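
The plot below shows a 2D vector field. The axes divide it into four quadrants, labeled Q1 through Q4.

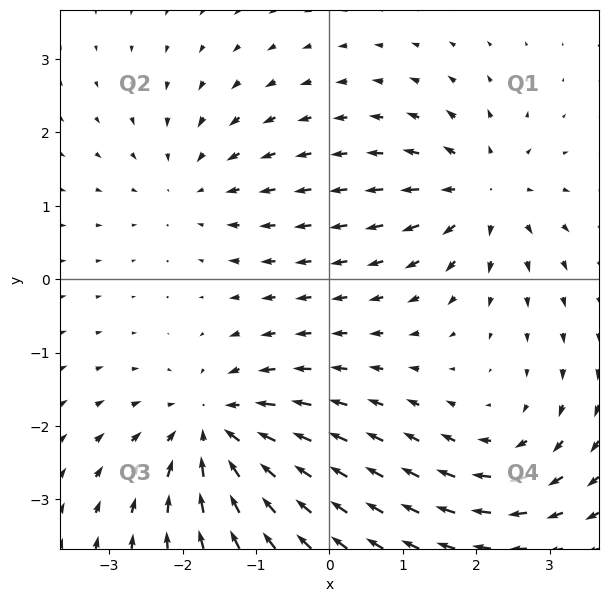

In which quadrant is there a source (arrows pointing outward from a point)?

The source sits at approximately (2.1, 1.2), which lies in quadrant Q1. The divergence there is about +5, positive as expected for a source.

Q1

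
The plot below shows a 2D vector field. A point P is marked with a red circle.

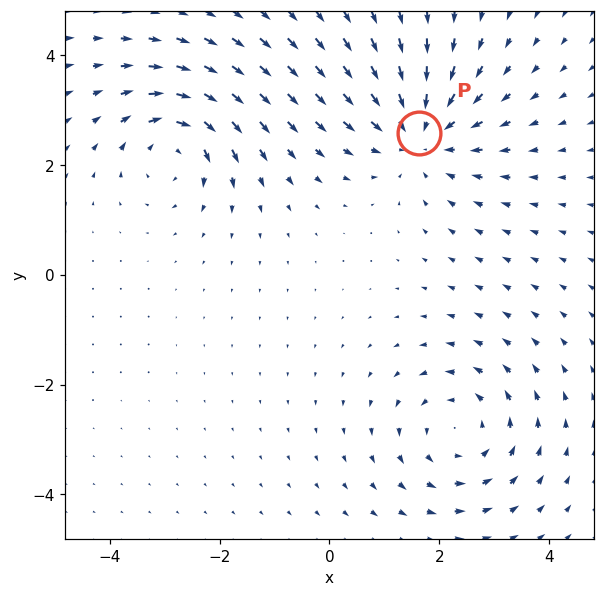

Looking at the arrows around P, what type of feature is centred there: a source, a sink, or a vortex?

At P (1.6, 2.6) the arrows converge inward. Divergence about -4, curl ≈0 — negative divergence with near-zero curl is a sink.

sink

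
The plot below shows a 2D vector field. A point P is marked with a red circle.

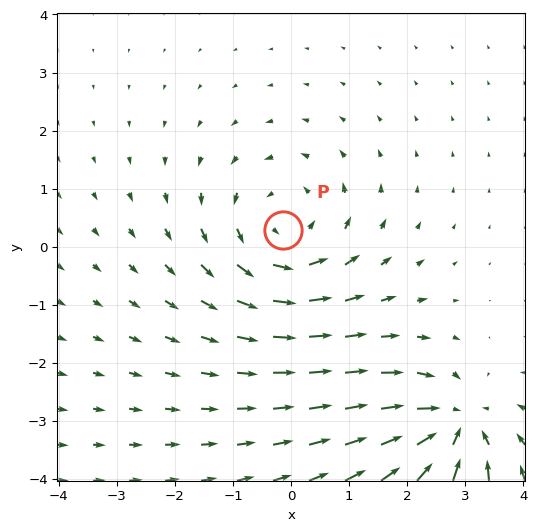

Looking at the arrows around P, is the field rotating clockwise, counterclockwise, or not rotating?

Near P at (-0.1, 0.3) the arrows circulate counterclockwise. The curl (z-component) there is about +4; positive curl means counterclockwise rotation.

counterclockwise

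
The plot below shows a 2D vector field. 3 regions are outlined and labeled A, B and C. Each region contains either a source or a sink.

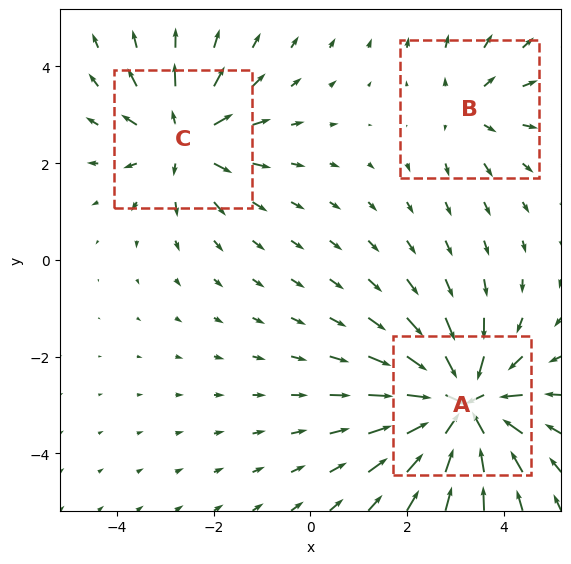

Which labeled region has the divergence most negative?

Divergence at each region's feature centre — A: about -6, B: about +2, C: about +4. Region A is most negative.

A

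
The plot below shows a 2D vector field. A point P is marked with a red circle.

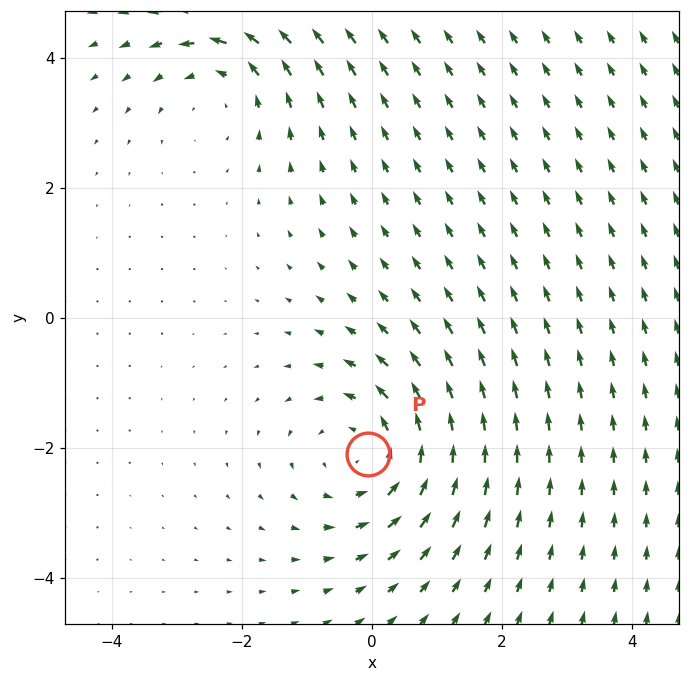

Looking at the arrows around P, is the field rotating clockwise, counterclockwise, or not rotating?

counterclockwise

Near P at (-0.1, -2.1) the arrows circulate counterclockwise. The curl (z-component) there is about +4; positive curl means counterclockwise rotation.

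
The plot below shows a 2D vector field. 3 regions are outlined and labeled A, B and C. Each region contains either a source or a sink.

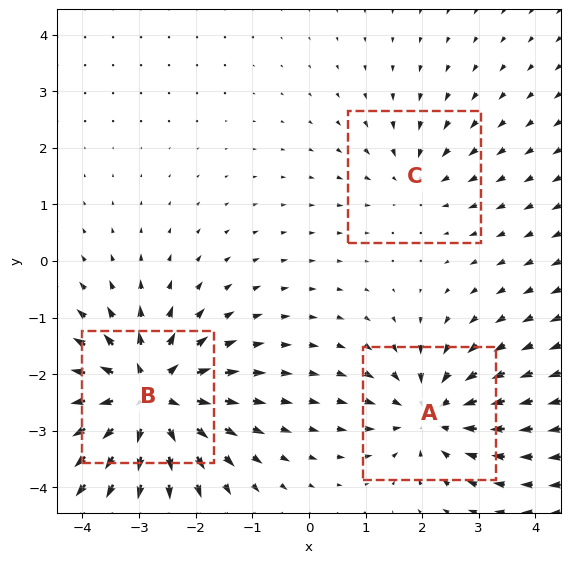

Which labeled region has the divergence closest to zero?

C

Divergence at each region's feature centre — A: about -4, B: about +6, C: about -2. Region C is closest to zero.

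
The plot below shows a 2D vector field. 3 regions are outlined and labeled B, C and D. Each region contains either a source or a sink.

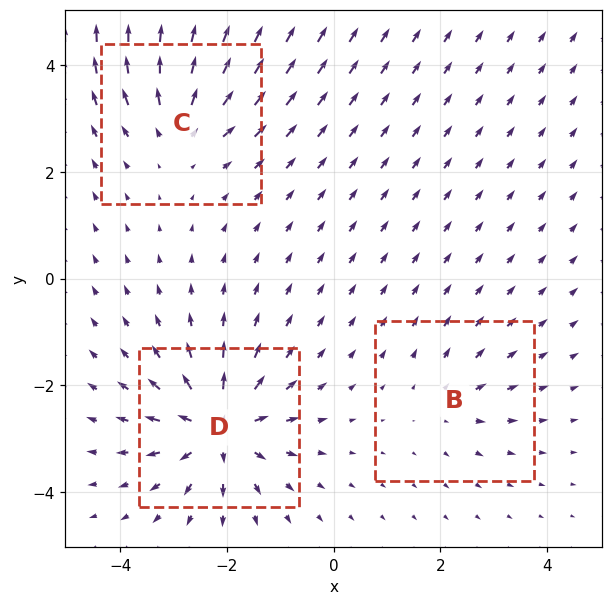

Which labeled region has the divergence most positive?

Divergence at each region's feature centre — B: about +2, C: about +4, D: about +6. Region D is most positive.

D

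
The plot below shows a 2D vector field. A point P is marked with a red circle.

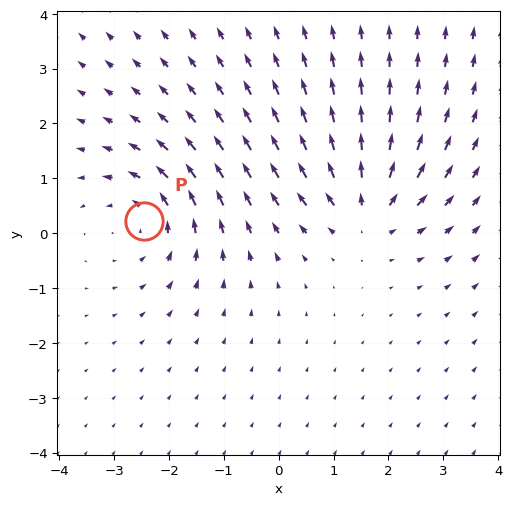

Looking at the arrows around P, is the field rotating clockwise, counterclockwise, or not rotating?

counterclockwise

Near P at (-2.5, 0.2) the arrows circulate counterclockwise. The curl (z-component) there is about +3; positive curl means counterclockwise rotation.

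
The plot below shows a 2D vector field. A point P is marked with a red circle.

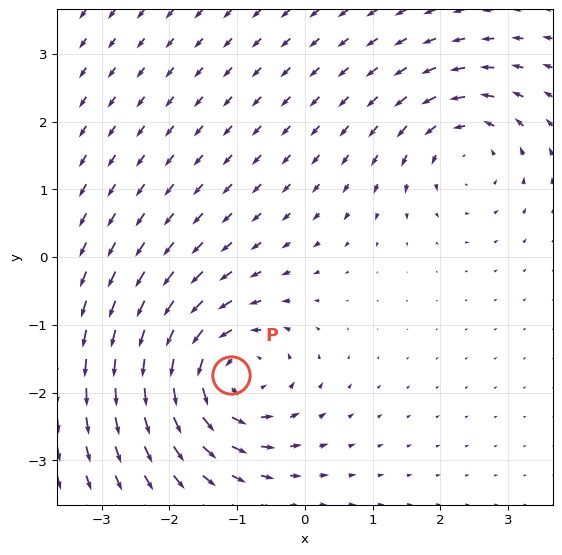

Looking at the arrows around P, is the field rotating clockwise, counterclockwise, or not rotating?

counterclockwise

Near P at (-1.1, -1.7) the arrows circulate counterclockwise. The curl (z-component) there is about +6; positive curl means counterclockwise rotation.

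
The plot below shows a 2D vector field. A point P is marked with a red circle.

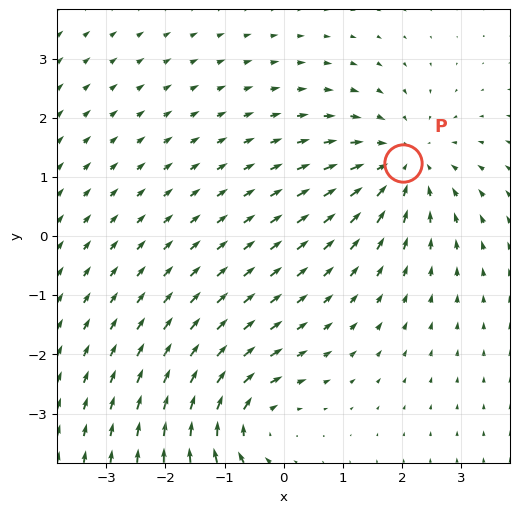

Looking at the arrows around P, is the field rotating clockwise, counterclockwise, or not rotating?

Near P at (2.0, 1.2) the arrows show no circulation. The curl there is ≈0.

not rotating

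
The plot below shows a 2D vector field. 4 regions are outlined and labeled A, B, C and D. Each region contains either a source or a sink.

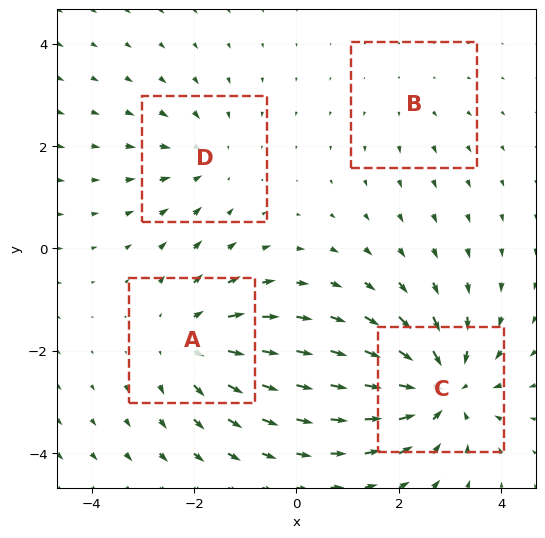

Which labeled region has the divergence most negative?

C

Divergence at each region's feature centre — A: about +4, B: about +2, C: about -7, D: about -3. Region C is most negative.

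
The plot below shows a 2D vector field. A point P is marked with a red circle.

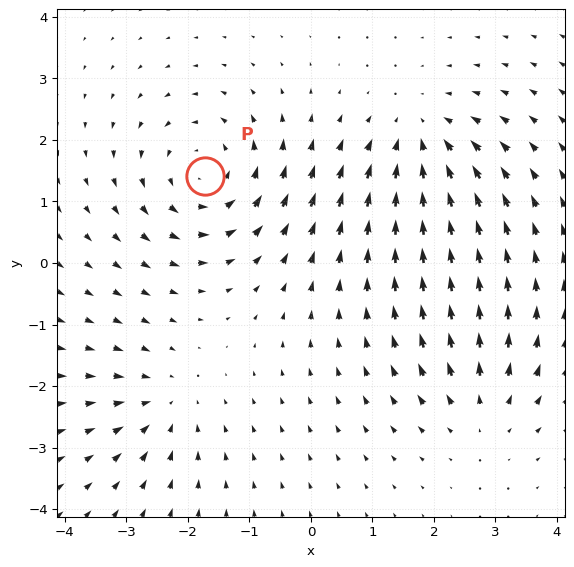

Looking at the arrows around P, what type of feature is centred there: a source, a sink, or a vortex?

At P (-1.7, 1.4) the arrows circulate counterclockwise. Divergence ≈0, curl about +5 — near-zero divergence with nonzero curl is a vortex.

vortex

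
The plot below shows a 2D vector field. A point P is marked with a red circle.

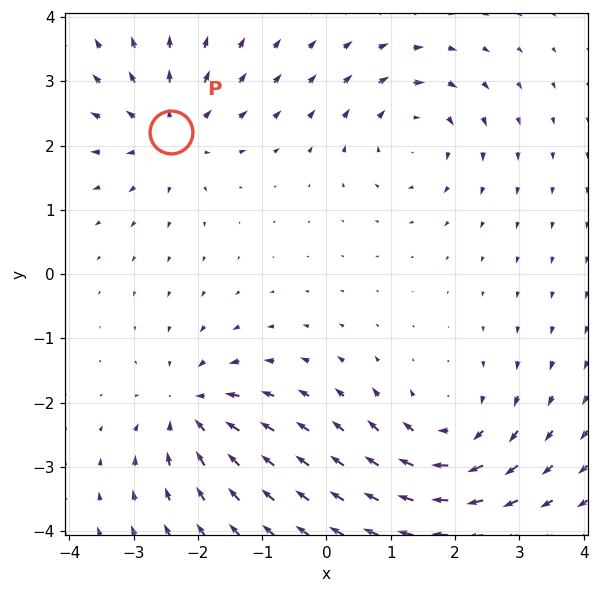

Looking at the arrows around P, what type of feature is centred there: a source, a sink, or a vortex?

source

At P (-2.4, 2.2) the arrows spread outward. Divergence about +5, curl ≈0 — positive divergence with near-zero curl is a source.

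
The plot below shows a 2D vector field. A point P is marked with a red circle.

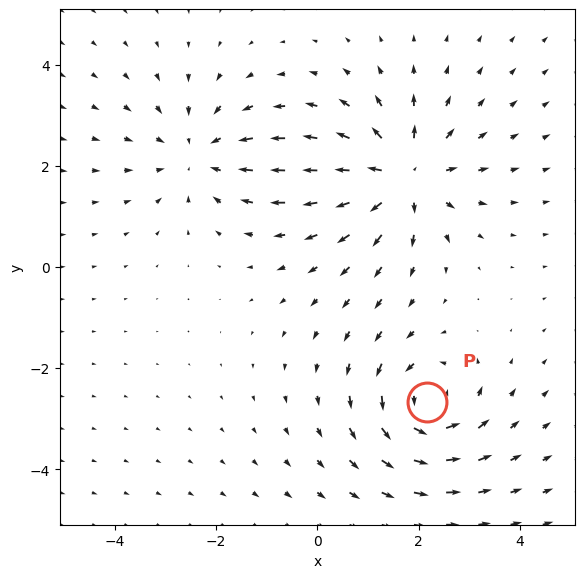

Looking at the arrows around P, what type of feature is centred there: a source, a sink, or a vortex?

At P (2.2, -2.7) the arrows circulate counterclockwise. Divergence ≈0, curl about +4 — near-zero divergence with nonzero curl is a vortex.

vortex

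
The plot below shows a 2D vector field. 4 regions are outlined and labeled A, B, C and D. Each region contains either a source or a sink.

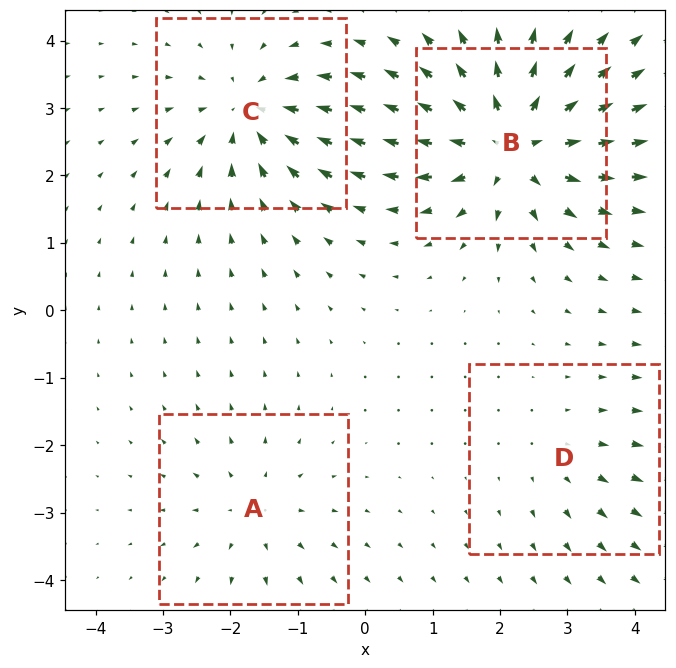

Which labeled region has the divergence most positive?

Divergence at each region's feature centre — A: about +3, B: about +7, C: about -5, D: about +2. Region B is most positive.

B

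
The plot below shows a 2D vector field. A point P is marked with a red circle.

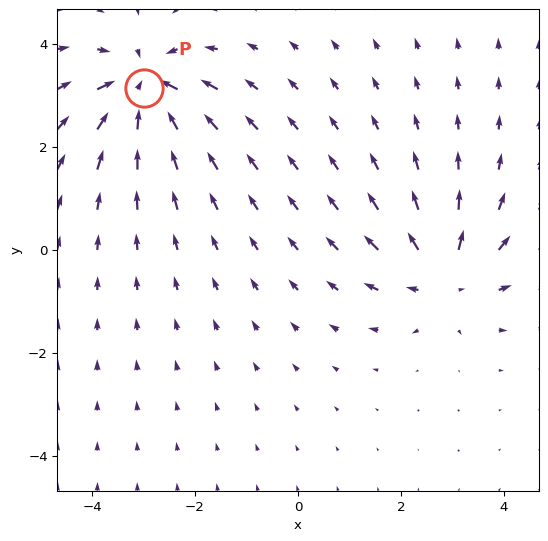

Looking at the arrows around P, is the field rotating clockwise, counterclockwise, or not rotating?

Near P at (-3.0, 3.1) the arrows show no circulation. The curl there is ≈0.

not rotating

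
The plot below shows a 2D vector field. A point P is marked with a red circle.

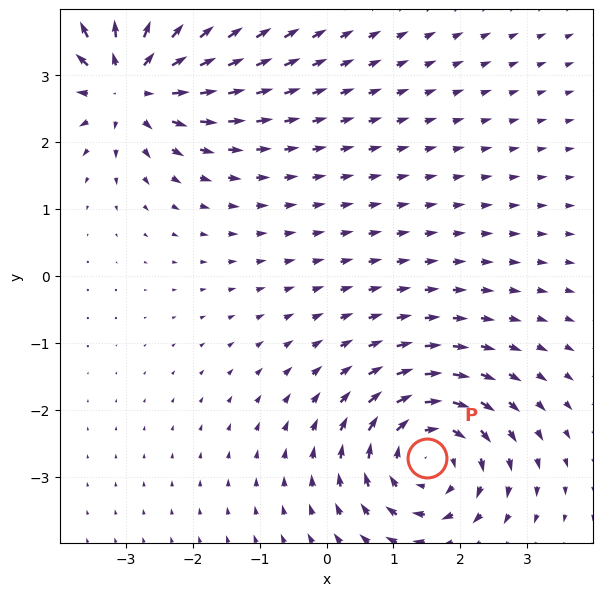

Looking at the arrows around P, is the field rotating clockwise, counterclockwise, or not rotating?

clockwise

Near P at (1.5, -2.7) the arrows circulate clockwise. The curl (z-component) there is about -4; negative curl means clockwise rotation.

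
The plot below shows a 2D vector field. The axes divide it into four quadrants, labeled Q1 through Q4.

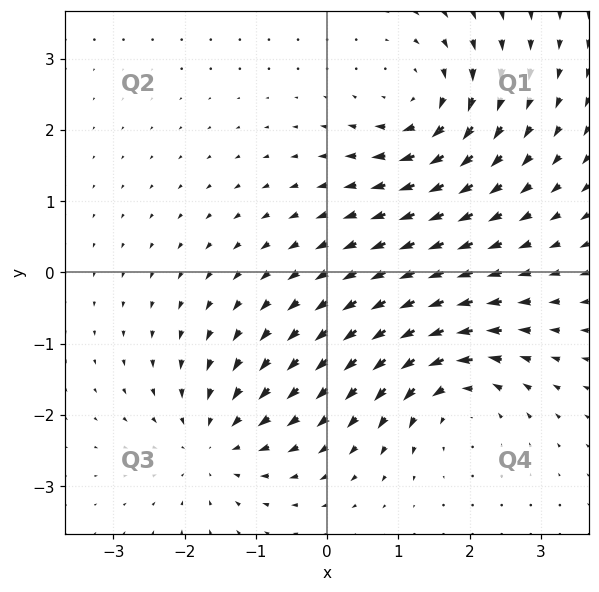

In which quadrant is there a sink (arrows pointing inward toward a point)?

Q3

The sink sits at approximately (-1.6, -2.4), which lies in quadrant Q3. The divergence there is about -5, negative as expected for a sink.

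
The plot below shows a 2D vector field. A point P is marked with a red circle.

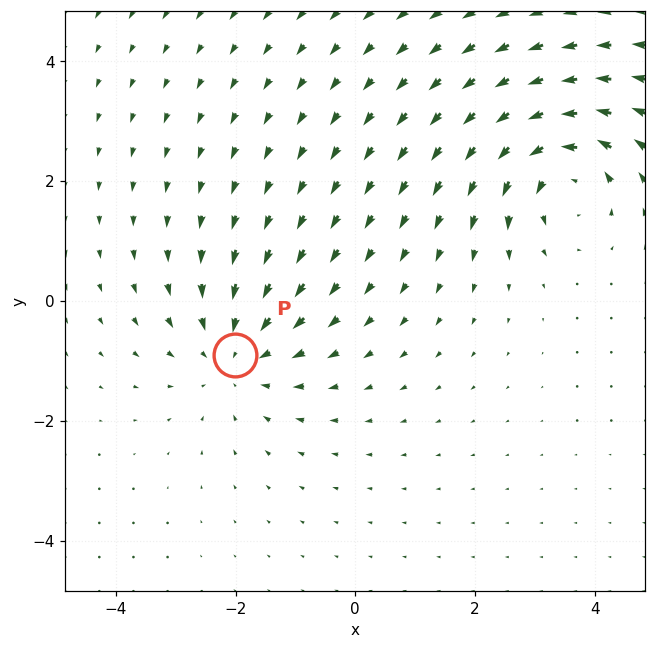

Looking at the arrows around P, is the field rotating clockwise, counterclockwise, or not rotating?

not rotating

Near P at (-2.0, -0.9) the arrows show no circulation. The curl there is ≈0.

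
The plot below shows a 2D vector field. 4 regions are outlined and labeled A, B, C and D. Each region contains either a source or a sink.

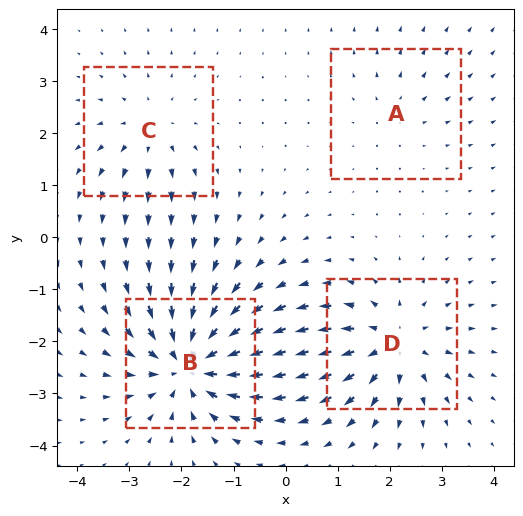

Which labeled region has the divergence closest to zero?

Divergence at each region's feature centre — A: about +2, B: about -8, C: about +4, D: about +6. Region A is closest to zero.

A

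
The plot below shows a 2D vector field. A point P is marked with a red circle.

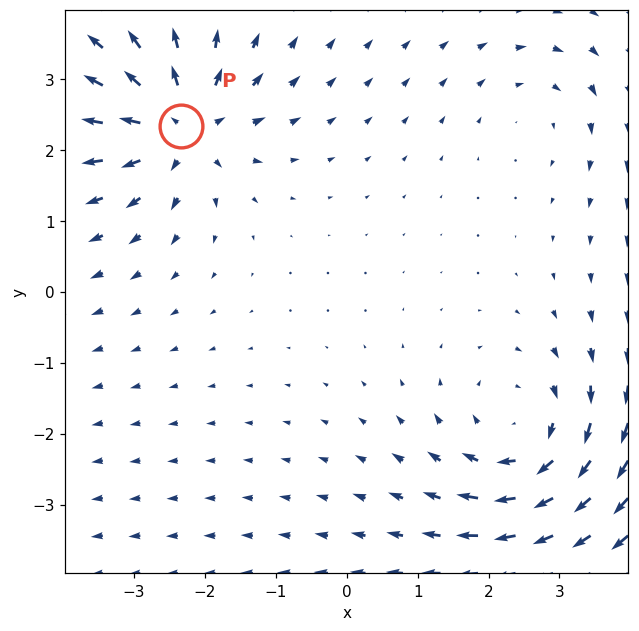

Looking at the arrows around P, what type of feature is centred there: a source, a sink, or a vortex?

At P (-2.3, 2.3) the arrows spread outward. Divergence about +6, curl ≈0 — positive divergence with near-zero curl is a source.

source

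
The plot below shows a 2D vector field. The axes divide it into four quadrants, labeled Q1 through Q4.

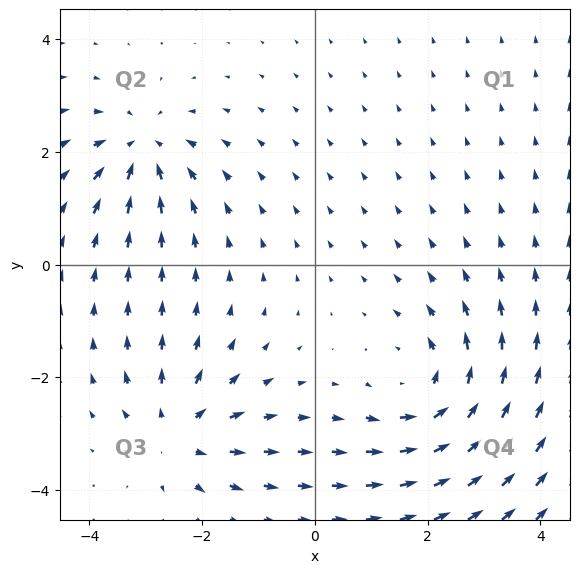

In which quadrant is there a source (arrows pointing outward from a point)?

The source sits at approximately (-2.4, -3.0), which lies in quadrant Q3. The divergence there is about +3, positive as expected for a source.

Q3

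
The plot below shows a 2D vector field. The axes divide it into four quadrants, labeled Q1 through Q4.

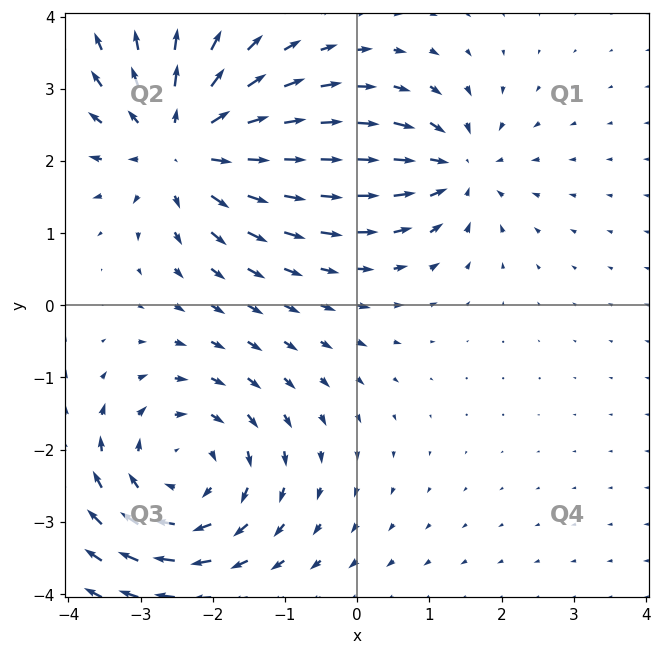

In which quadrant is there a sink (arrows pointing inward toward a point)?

Q1

The sink sits at approximately (1.4, 1.9), which lies in quadrant Q1. The divergence there is about -4, negative as expected for a sink.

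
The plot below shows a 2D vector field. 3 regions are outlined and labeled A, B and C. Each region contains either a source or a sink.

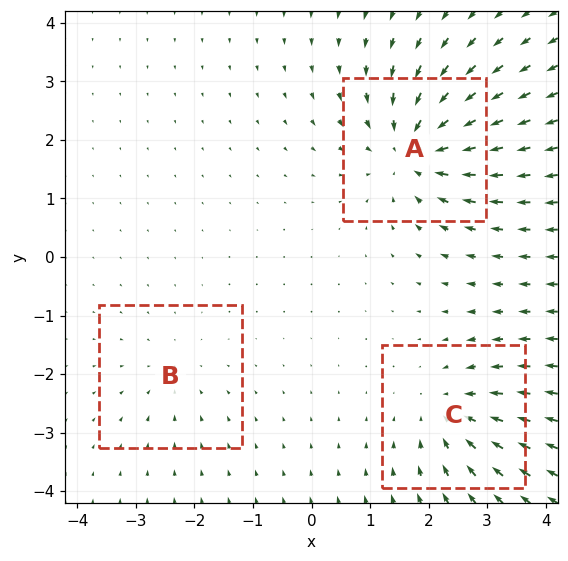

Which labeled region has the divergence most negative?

Divergence at each region's feature centre — A: about -6, B: about -2, C: about -4. Region A is most negative.

A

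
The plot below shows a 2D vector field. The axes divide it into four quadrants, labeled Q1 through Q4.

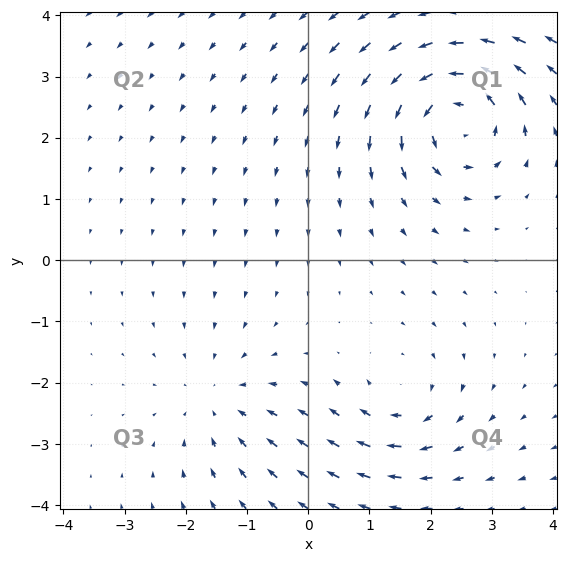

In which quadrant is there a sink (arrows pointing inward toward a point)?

Q3

The sink sits at approximately (-1.5, -2.3), which lies in quadrant Q3. The divergence there is about -3, negative as expected for a sink.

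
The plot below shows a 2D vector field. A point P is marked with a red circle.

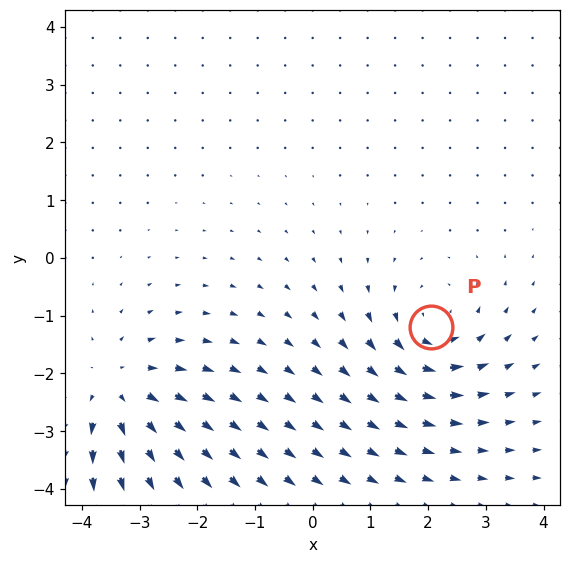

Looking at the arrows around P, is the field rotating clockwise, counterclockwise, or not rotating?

Near P at (2.1, -1.2) the arrows circulate counterclockwise. The curl (z-component) there is about +4; positive curl means counterclockwise rotation.

counterclockwise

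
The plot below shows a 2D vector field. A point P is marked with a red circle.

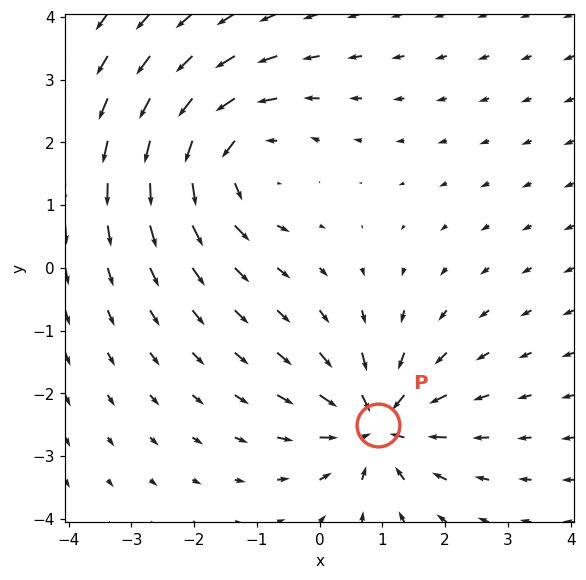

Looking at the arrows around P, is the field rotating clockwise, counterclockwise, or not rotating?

Near P at (0.9, -2.5) the arrows show no circulation. The curl there is ≈0.

not rotating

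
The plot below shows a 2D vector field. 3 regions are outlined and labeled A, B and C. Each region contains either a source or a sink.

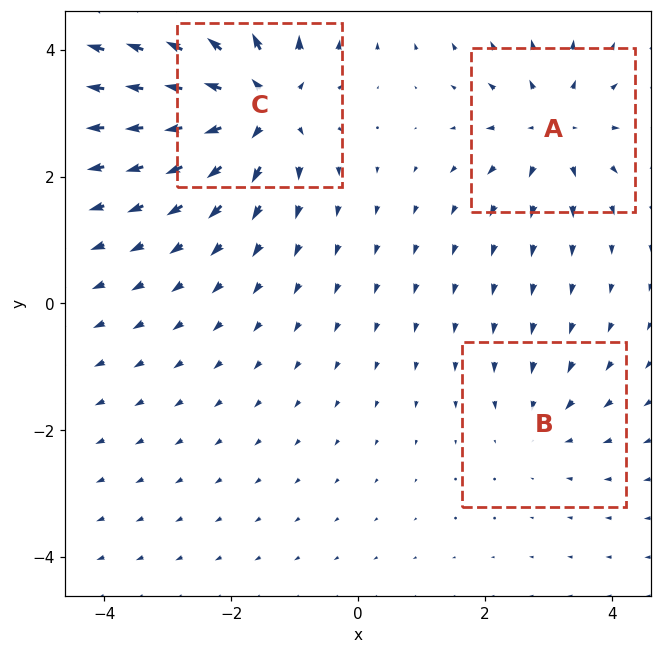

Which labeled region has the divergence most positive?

C

Divergence at each region's feature centre — A: about +4, B: about -2, C: about +6. Region C is most positive.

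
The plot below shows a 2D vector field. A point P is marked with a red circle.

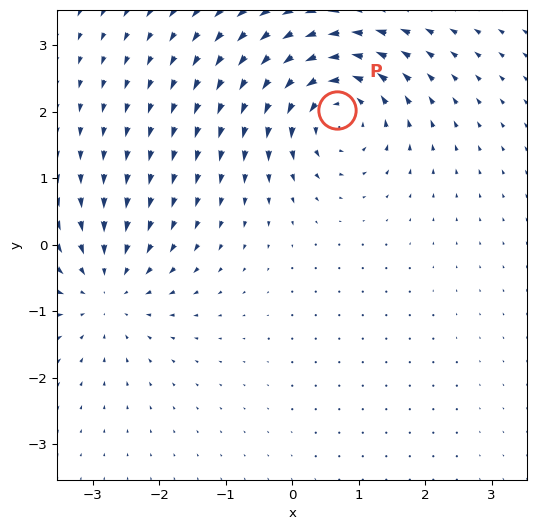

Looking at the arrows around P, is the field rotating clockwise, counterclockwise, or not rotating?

counterclockwise

Near P at (0.7, 2.0) the arrows circulate counterclockwise. The curl (z-component) there is about +6; positive curl means counterclockwise rotation.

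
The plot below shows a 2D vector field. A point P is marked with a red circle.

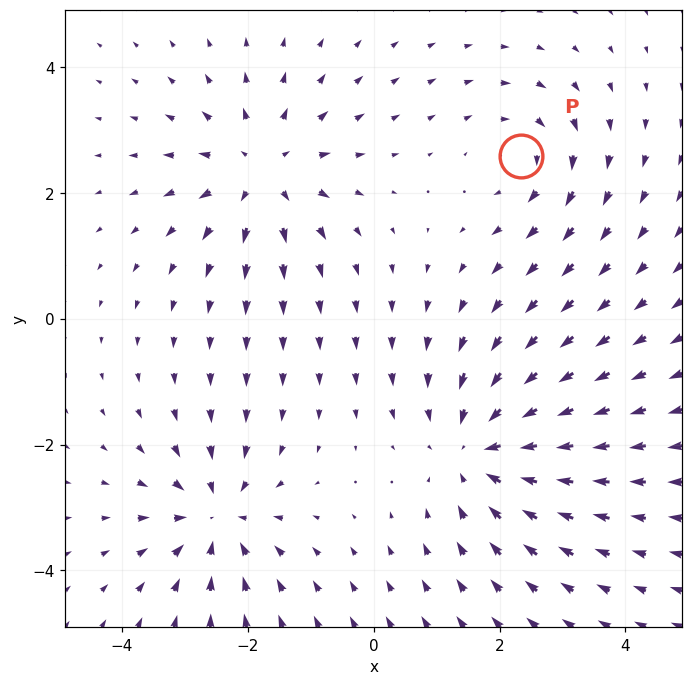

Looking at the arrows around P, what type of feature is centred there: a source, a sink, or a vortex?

vortex

At P (2.3, 2.6) the arrows circulate clockwise. Divergence ≈0, curl about -3 — near-zero divergence with nonzero curl is a vortex.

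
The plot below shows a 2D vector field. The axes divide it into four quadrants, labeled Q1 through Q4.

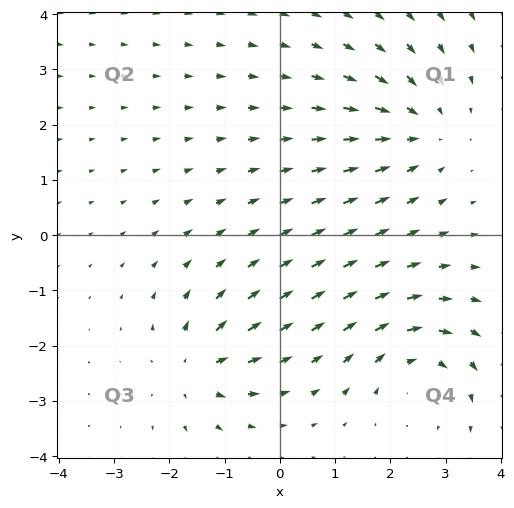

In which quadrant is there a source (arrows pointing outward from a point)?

The source sits at approximately (-1.5, -2.4), which lies in quadrant Q3. The divergence there is about +4, positive as expected for a source.

Q3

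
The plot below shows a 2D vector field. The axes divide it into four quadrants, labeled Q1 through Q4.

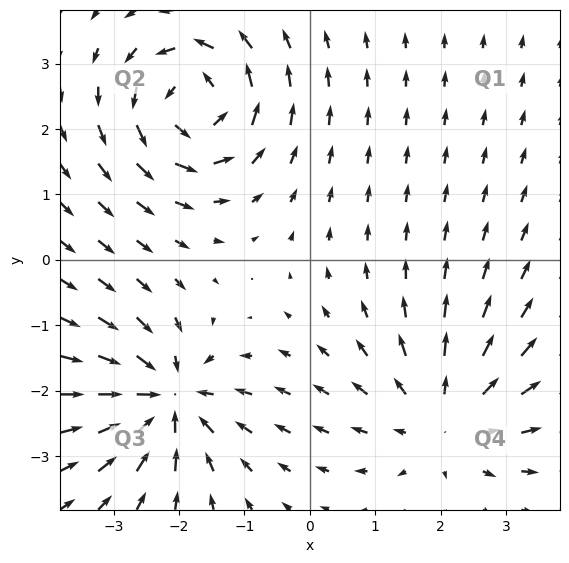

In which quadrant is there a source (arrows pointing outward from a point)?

The source sits at approximately (2.1, -2.4), which lies in quadrant Q4. The divergence there is about +4, positive as expected for a source.

Q4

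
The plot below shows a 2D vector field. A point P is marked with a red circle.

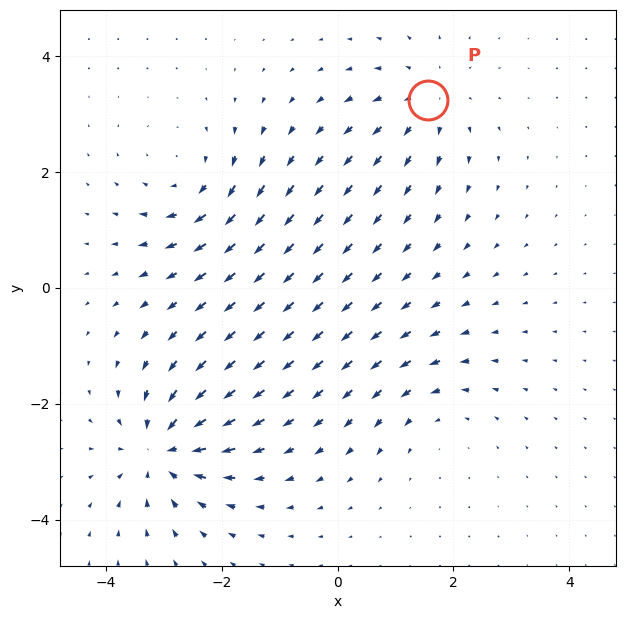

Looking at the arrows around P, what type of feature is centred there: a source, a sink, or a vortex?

source

At P (1.6, 3.2) the arrows spread outward. Divergence about +3, curl ≈0 — positive divergence with near-zero curl is a source.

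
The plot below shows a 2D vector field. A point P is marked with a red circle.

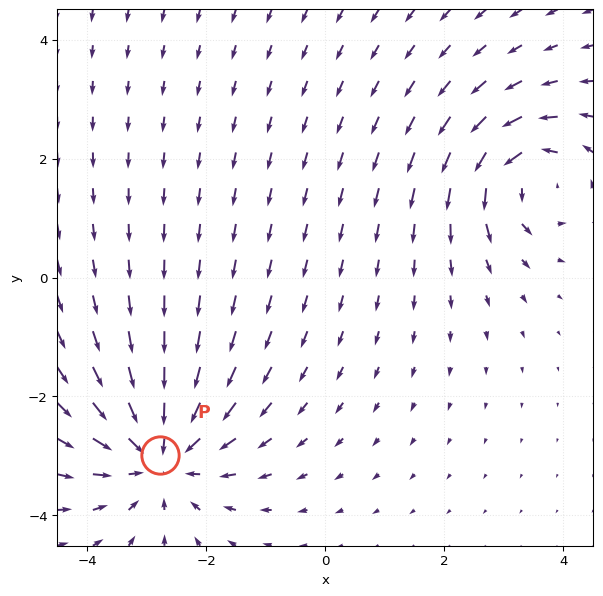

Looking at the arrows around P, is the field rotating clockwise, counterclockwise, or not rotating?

not rotating

Near P at (-2.8, -3.0) the arrows show no circulation. The curl there is ≈0.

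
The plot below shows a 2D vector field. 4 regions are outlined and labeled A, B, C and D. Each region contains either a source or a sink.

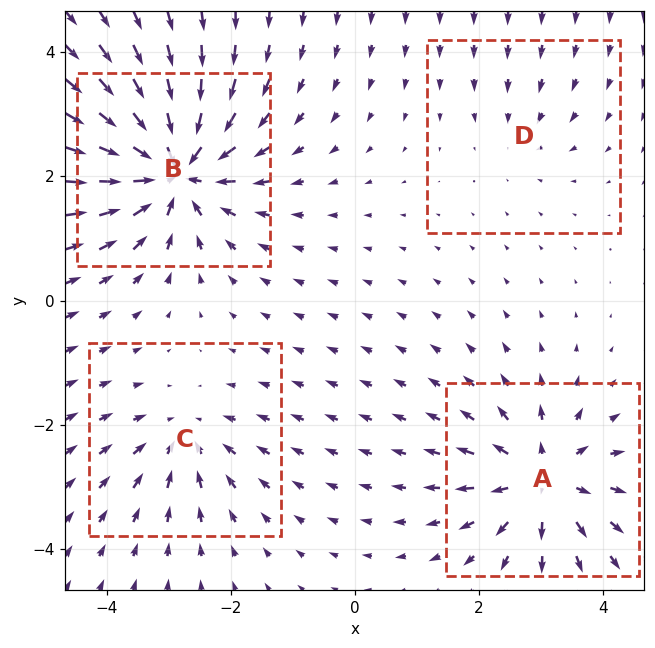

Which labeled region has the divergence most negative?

B

Divergence at each region's feature centre — A: about +7, B: about -9, C: about -4, D: about -3. Region B is most negative.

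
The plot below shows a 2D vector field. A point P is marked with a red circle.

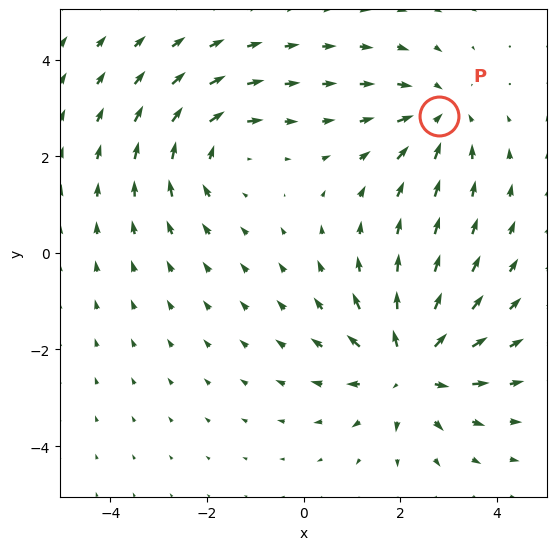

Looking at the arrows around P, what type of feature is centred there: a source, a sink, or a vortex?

sink

At P (2.8, 2.8) the arrows converge inward. Divergence about -3, curl ≈0 — negative divergence with near-zero curl is a sink.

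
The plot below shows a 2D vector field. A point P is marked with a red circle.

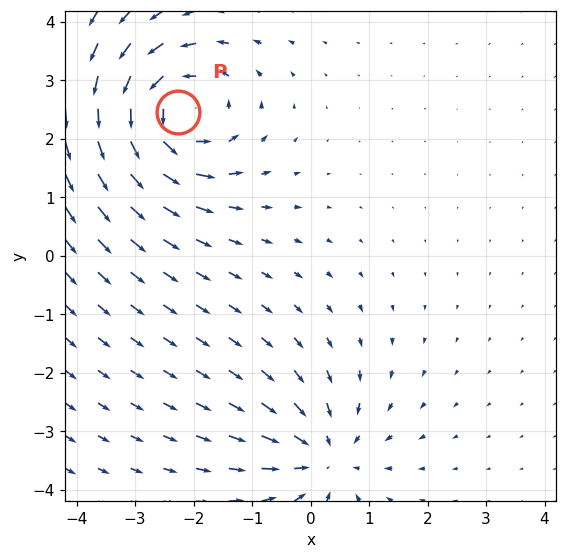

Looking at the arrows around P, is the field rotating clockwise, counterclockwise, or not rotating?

counterclockwise

Near P at (-2.3, 2.5) the arrows circulate counterclockwise. The curl (z-component) there is about +5; positive curl means counterclockwise rotation.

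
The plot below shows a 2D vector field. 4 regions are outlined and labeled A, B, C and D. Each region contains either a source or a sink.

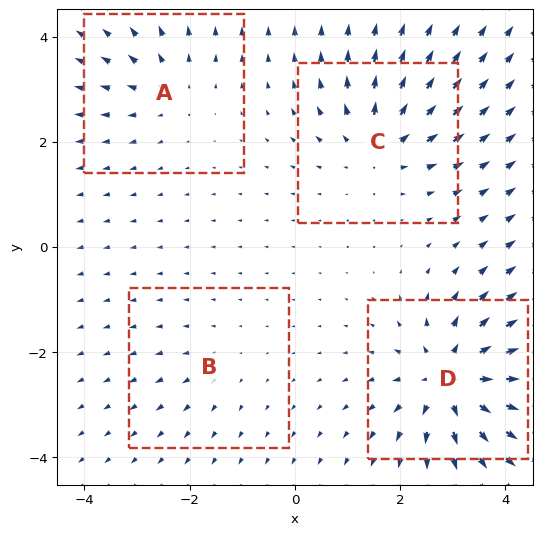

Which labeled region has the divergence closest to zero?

B

Divergence at each region's feature centre — A: about +4, B: about +2, C: about +6, D: about +8. Region B is closest to zero.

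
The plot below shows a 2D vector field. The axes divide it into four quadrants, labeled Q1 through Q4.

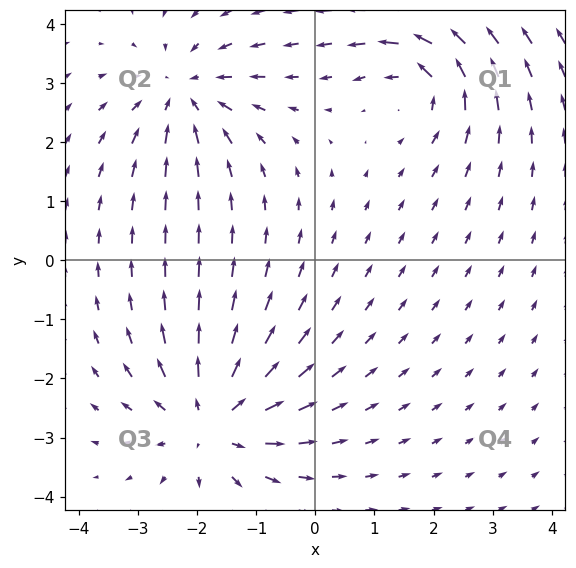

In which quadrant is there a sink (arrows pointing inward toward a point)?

The sink sits at approximately (-2.2, 2.8), which lies in quadrant Q2. The divergence there is about -3, negative as expected for a sink.

Q2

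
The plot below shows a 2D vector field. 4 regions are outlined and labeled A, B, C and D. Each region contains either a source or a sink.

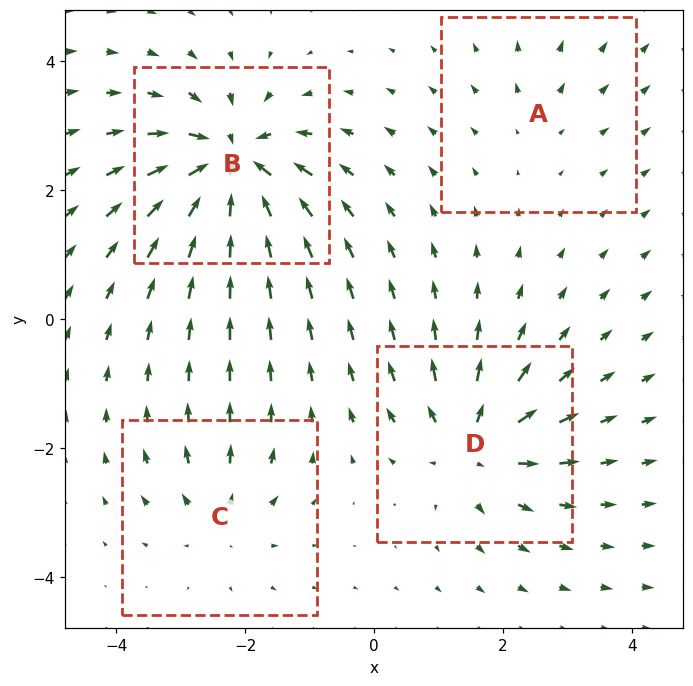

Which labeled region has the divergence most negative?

Divergence at each region's feature centre — A: about +2, B: about -9, C: about +4, D: about +7. Region B is most negative.

B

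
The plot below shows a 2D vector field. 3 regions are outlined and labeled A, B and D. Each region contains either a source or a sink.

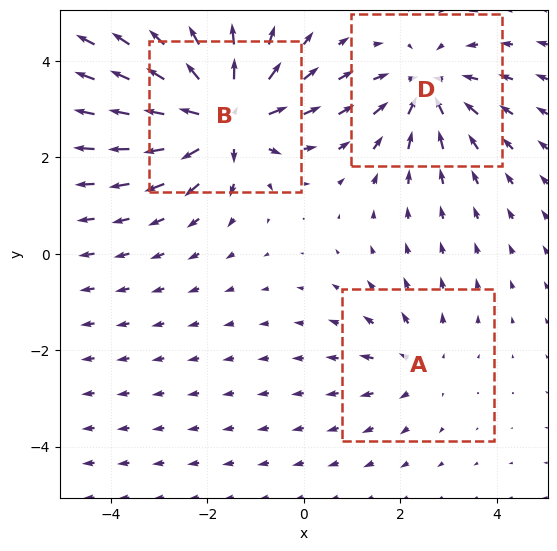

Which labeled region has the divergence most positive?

B

Divergence at each region's feature centre — A: about +2, B: about +5, D: about -3. Region B is most positive.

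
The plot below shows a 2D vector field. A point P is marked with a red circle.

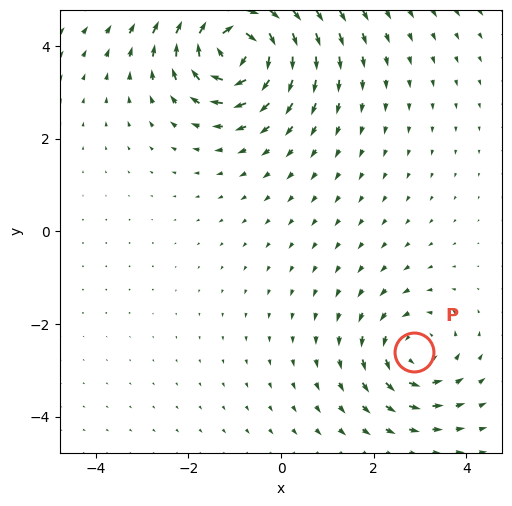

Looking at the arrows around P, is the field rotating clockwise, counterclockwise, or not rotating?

Near P at (2.9, -2.6) the arrows circulate counterclockwise. The curl (z-component) there is about +3; positive curl means counterclockwise rotation.

counterclockwise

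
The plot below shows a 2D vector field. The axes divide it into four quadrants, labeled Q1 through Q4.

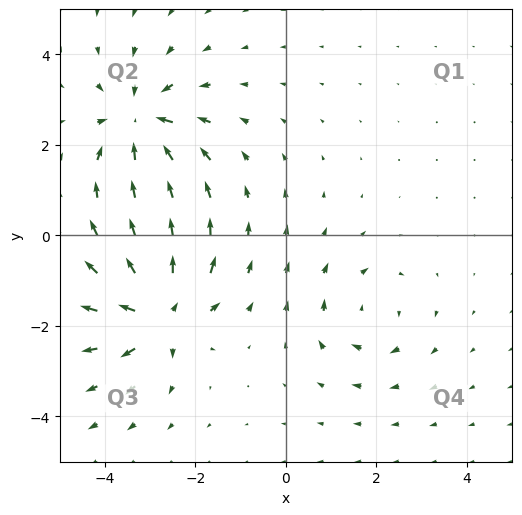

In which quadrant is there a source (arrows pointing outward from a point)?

The source sits at approximately (-2.8, -1.7), which lies in quadrant Q3. The divergence there is about +7, positive as expected for a source.

Q3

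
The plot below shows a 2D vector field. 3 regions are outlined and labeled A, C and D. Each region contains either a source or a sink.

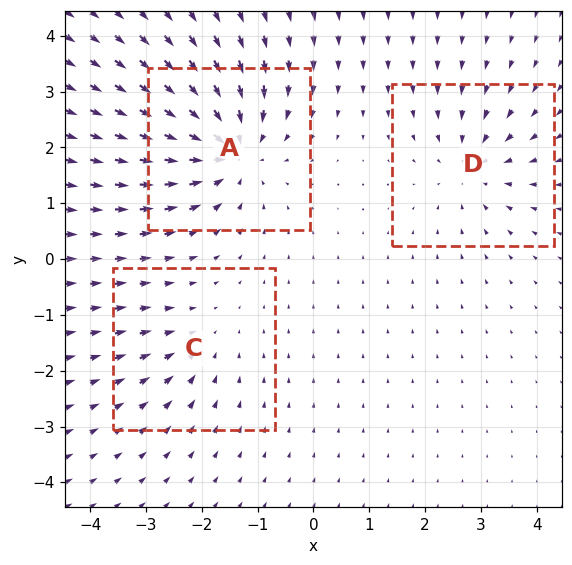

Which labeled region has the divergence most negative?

Divergence at each region's feature centre — A: about -6, C: about -2, D: about -3. Region A is most negative.

A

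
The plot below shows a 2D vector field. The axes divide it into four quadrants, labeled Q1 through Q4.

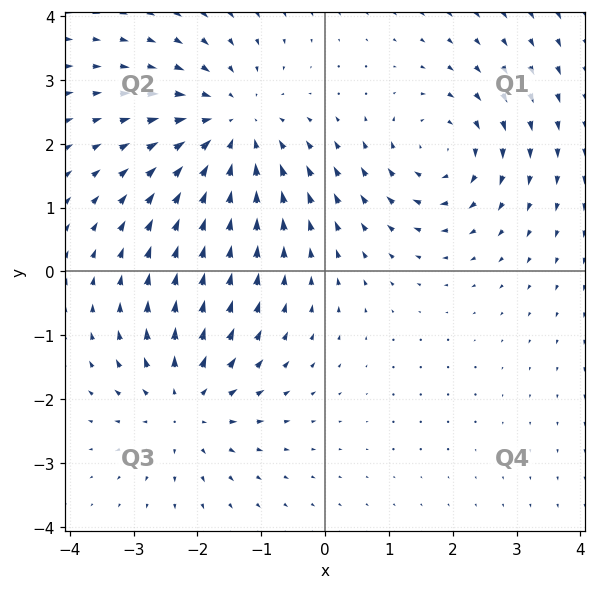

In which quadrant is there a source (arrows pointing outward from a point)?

Q3

The source sits at approximately (-2.2, -2.1), which lies in quadrant Q3. The divergence there is about +4, positive as expected for a source.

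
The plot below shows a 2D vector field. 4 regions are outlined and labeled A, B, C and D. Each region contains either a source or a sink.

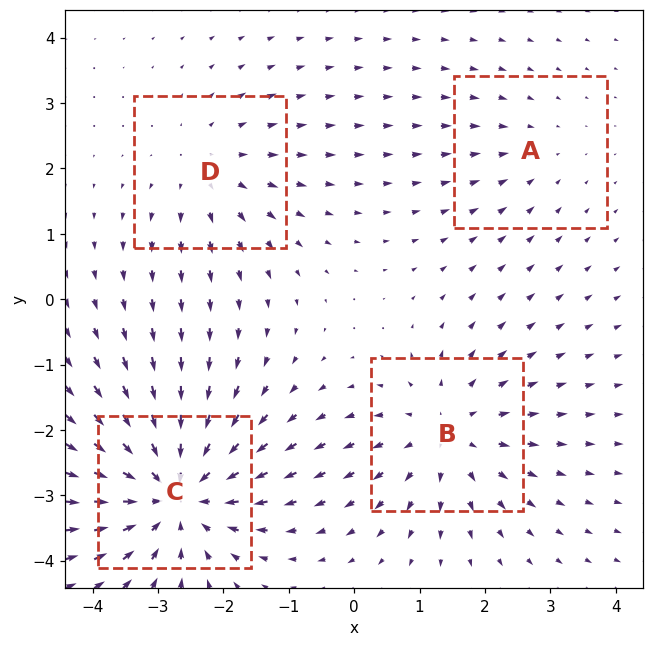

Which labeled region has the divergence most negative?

Divergence at each region's feature centre — A: about -2, B: about +4, C: about -6, D: about +3. Region C is most negative.

C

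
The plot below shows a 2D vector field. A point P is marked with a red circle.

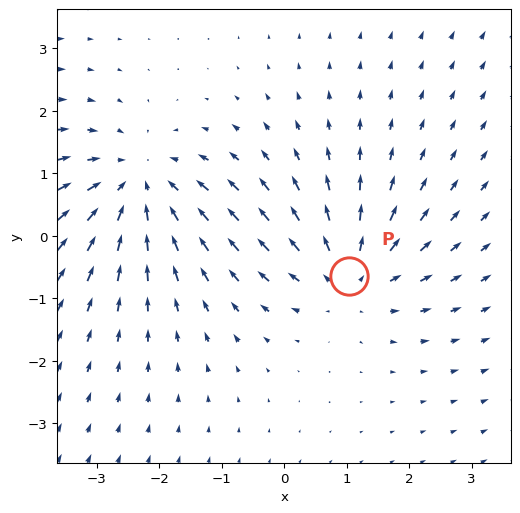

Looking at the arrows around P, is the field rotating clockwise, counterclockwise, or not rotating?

Near P at (1.0, -0.6) the arrows show no circulation. The curl there is ≈0.

not rotating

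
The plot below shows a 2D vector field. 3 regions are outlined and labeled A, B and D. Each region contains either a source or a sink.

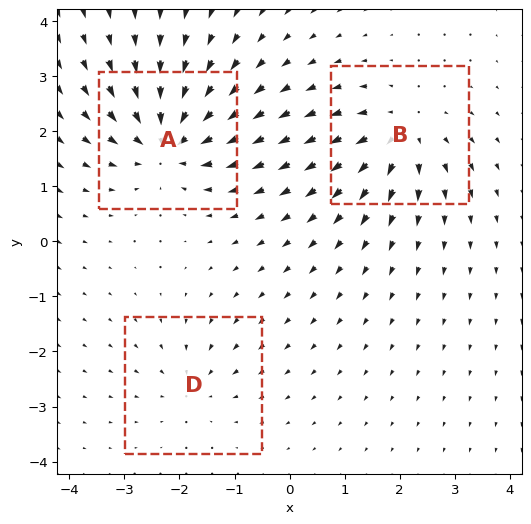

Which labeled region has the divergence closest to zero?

Divergence at each region's feature centre — A: about -6, B: about +4, D: about -3. Region D is closest to zero.

D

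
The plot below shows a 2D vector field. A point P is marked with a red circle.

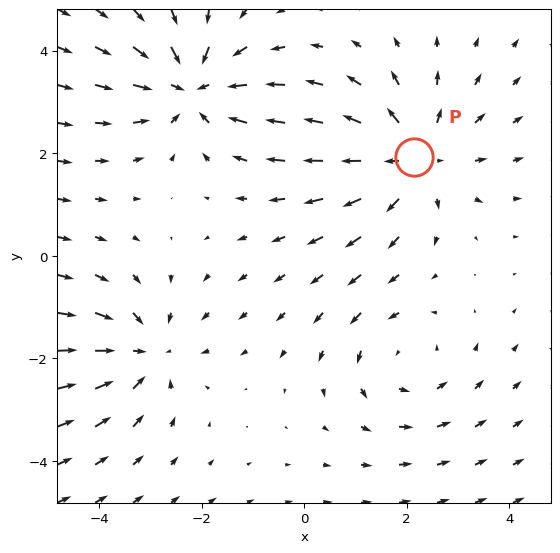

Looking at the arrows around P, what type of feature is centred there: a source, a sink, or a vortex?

At P (2.1, 1.9) the arrows spread outward. Divergence about +4, curl ≈0 — positive divergence with near-zero curl is a source.

source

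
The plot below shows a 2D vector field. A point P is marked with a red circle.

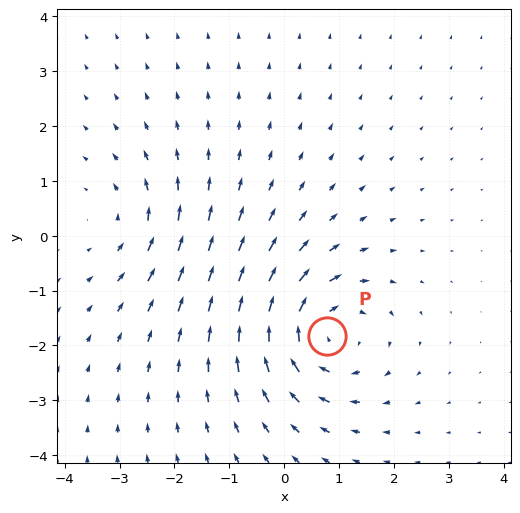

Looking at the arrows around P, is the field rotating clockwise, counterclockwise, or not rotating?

Near P at (0.8, -1.8) the arrows circulate clockwise. The curl (z-component) there is about -4; negative curl means clockwise rotation.

clockwise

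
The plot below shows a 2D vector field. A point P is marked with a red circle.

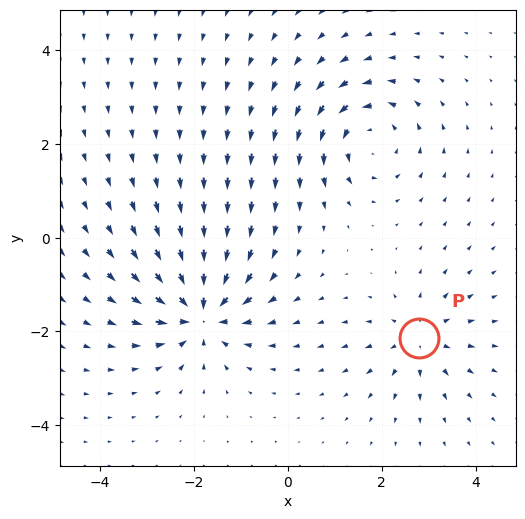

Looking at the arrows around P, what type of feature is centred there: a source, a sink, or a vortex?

source

At P (2.8, -2.1) the arrows spread outward. Divergence about +4, curl ≈0 — positive divergence with near-zero curl is a source.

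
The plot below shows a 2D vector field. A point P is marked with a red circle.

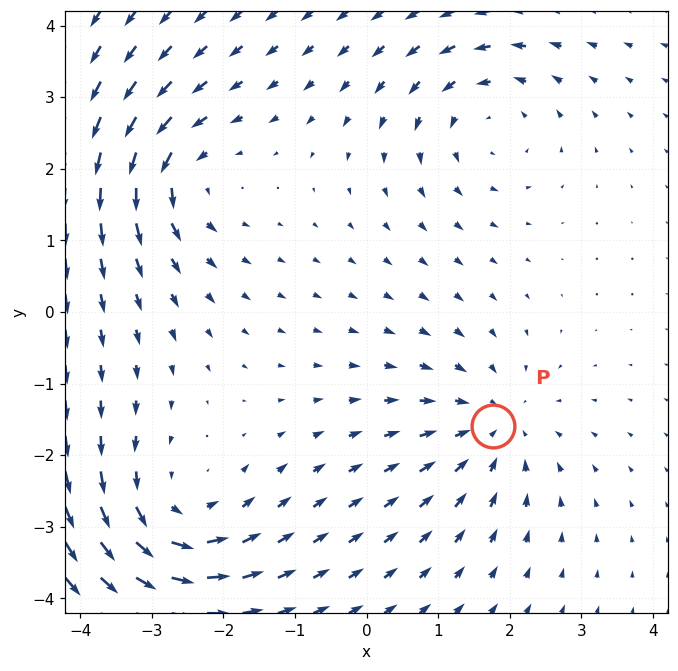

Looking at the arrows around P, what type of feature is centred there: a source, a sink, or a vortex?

sink

At P (1.8, -1.6) the arrows converge inward. Divergence about -3, curl ≈0 — negative divergence with near-zero curl is a sink.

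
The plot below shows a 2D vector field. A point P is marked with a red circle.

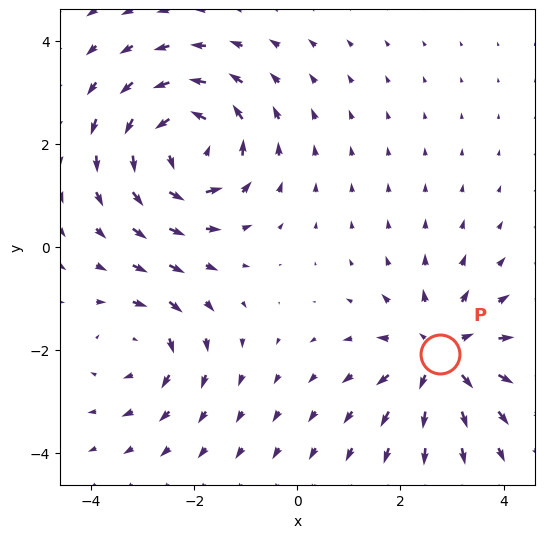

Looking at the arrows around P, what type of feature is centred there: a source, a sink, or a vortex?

source

At P (2.8, -2.1) the arrows spread outward. Divergence about +4, curl ≈0 — positive divergence with near-zero curl is a source.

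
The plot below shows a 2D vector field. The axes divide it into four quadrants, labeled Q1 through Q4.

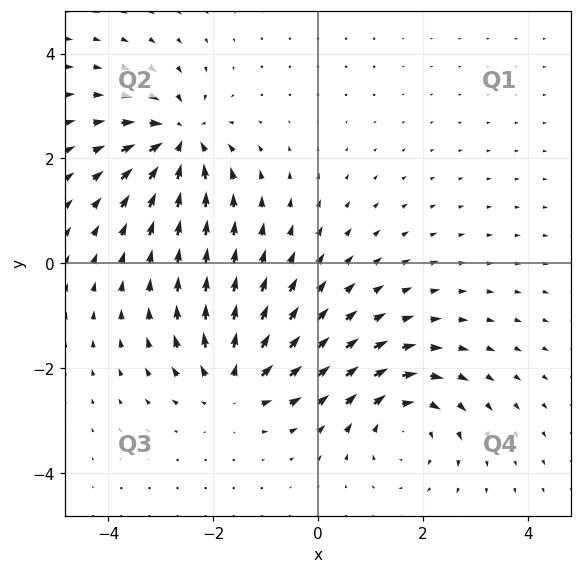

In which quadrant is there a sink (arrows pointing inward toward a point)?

The sink sits at approximately (-2.6, 2.4), which lies in quadrant Q2. The divergence there is about -5, negative as expected for a sink.

Q2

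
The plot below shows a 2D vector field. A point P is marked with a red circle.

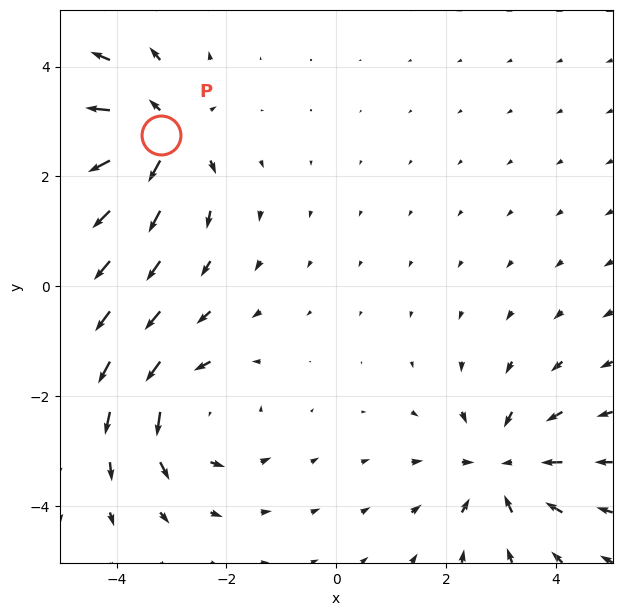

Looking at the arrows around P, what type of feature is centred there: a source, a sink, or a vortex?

At P (-3.2, 2.8) the arrows spread outward. Divergence about +6, curl ≈0 — positive divergence with near-zero curl is a source.

source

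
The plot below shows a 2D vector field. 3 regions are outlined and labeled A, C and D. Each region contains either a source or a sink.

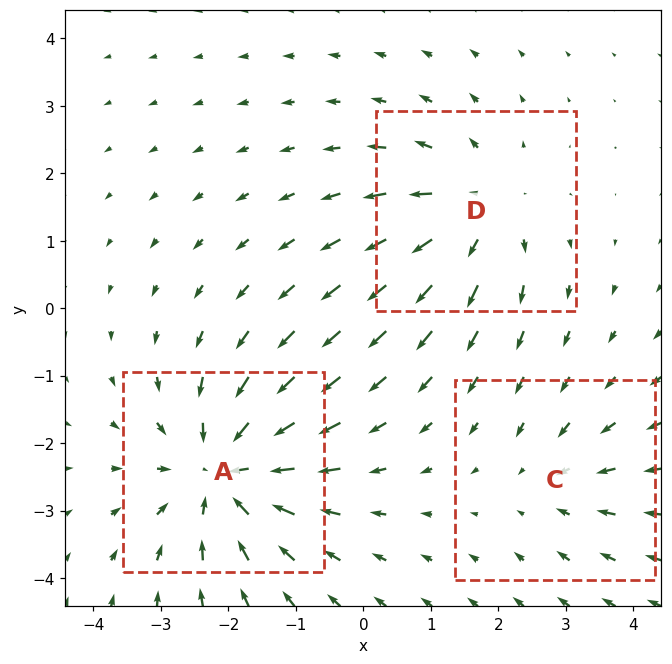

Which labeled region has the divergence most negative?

A

Divergence at each region's feature centre — A: about -4, C: about -2, D: about +3. Region A is most negative.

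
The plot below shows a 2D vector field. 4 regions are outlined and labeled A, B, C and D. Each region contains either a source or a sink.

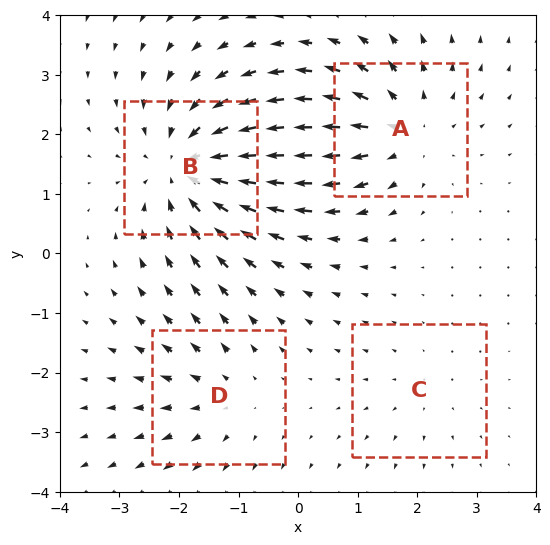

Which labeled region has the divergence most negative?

B

Divergence at each region's feature centre — A: about +4, B: about -6, C: about +2, D: about +3. Region B is most negative.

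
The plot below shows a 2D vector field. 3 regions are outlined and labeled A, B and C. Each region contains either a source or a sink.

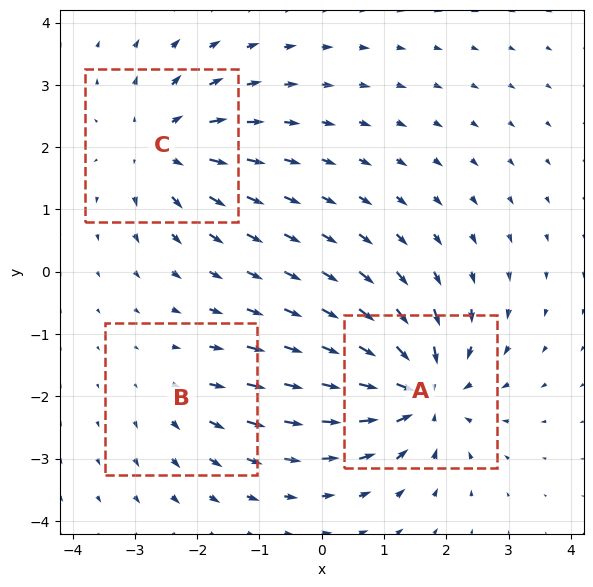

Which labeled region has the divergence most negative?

A

Divergence at each region's feature centre — A: about -5, B: about +2, C: about +4. Region A is most negative.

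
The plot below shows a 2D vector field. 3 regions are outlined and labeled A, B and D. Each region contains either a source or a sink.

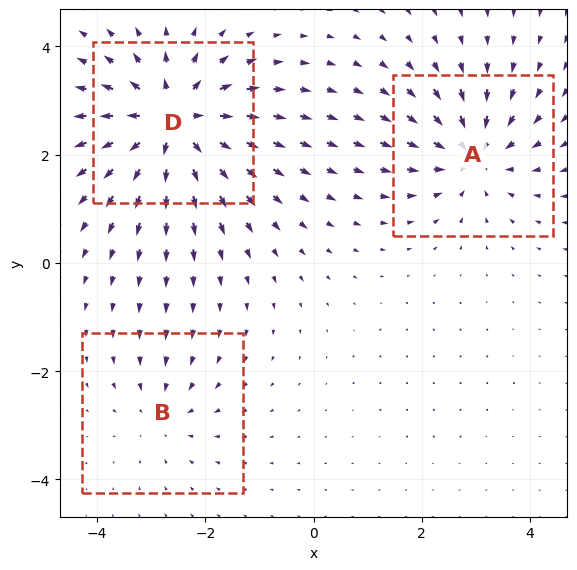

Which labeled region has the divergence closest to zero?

Divergence at each region's feature centre — A: about -4, B: about -2, D: about +5. Region B is closest to zero.

B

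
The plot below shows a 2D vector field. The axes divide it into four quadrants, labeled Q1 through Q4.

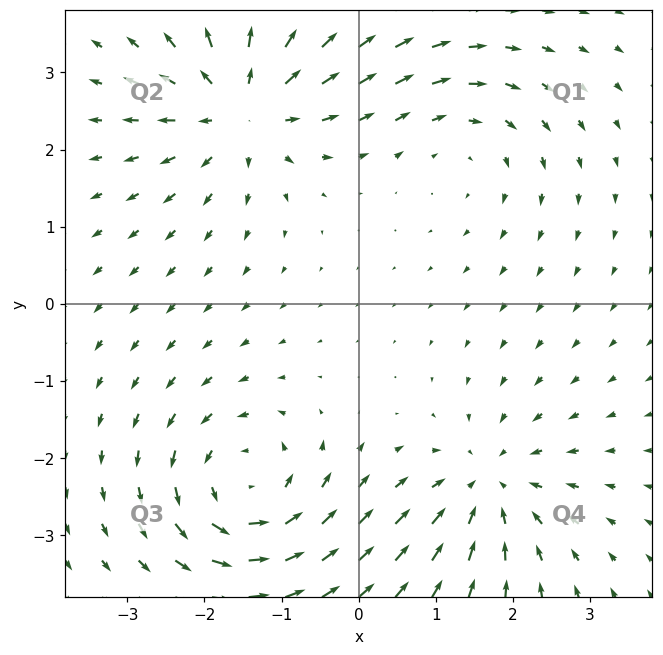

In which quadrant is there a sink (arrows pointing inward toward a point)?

Q4

The sink sits at approximately (1.7, -2.4), which lies in quadrant Q4. The divergence there is about -5, negative as expected for a sink.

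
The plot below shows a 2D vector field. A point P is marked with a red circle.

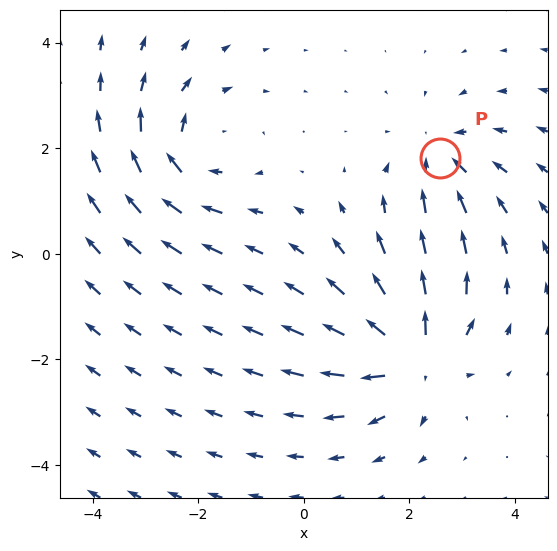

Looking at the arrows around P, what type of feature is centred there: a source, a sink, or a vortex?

sink

At P (2.6, 1.8) the arrows converge inward. Divergence about -3, curl ≈0 — negative divergence with near-zero curl is a sink.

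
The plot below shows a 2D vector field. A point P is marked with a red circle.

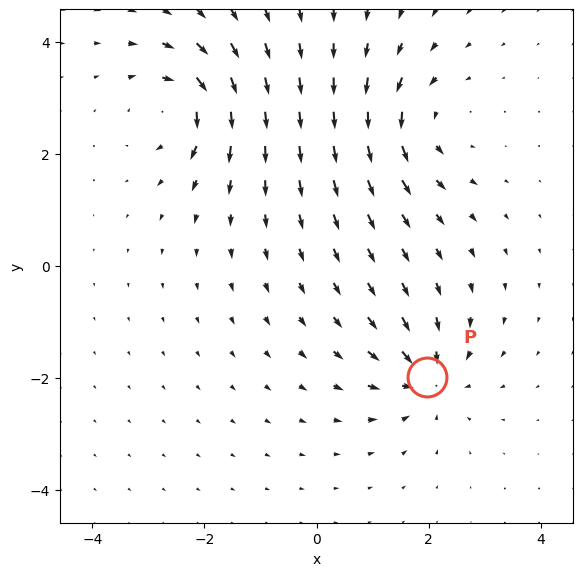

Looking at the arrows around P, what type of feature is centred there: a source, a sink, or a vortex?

sink

At P (2.0, -2.0) the arrows converge inward. Divergence about -6, curl ≈0 — negative divergence with near-zero curl is a sink.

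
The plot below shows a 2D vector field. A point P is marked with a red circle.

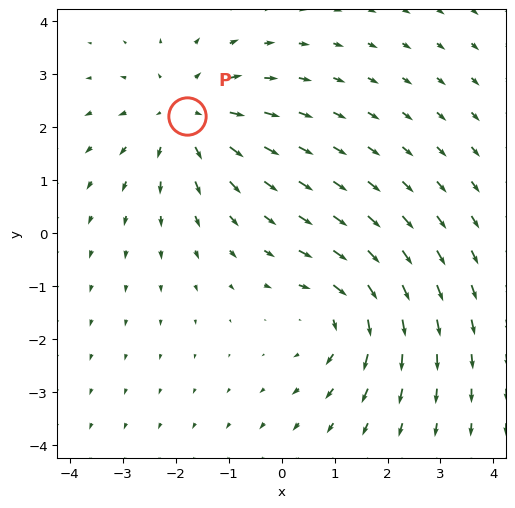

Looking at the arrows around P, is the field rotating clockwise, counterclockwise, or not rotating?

Near P at (-1.8, 2.2) the arrows show no circulation. The curl there is ≈0.

not rotating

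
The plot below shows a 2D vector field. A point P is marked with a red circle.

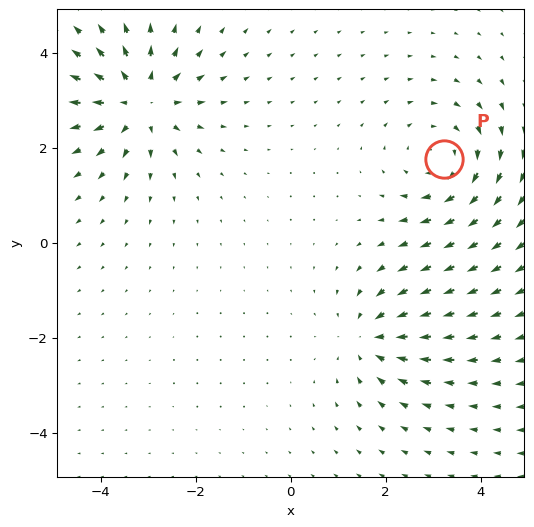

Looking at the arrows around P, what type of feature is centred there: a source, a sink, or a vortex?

vortex

At P (3.2, 1.8) the arrows circulate clockwise. Divergence ≈0, curl about -3 — near-zero divergence with nonzero curl is a vortex.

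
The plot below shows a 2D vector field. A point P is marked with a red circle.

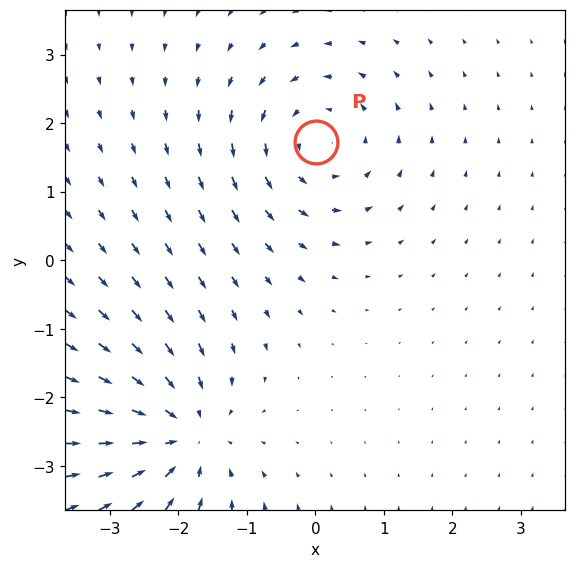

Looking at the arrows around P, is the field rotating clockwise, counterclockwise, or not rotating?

Near P at (0.0, 1.7) the arrows circulate counterclockwise. The curl (z-component) there is about +3; positive curl means counterclockwise rotation.

counterclockwise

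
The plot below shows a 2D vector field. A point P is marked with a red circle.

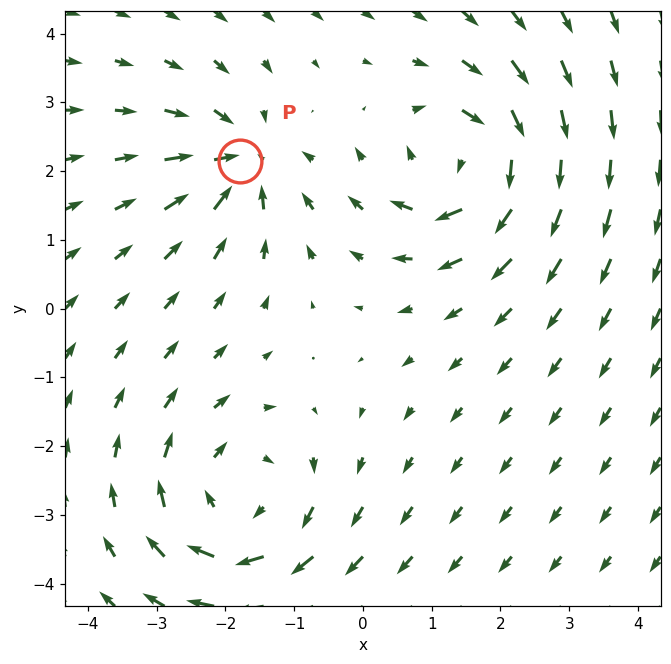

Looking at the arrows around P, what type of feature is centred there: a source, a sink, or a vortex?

sink

At P (-1.8, 2.1) the arrows converge inward. Divergence about -5, curl ≈0 — negative divergence with near-zero curl is a sink.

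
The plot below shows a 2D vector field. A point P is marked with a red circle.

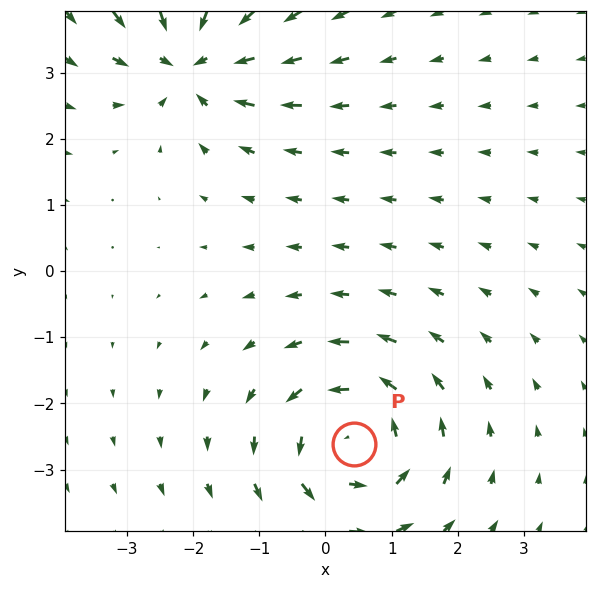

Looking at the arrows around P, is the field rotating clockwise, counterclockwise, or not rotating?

counterclockwise

Near P at (0.4, -2.6) the arrows circulate counterclockwise. The curl (z-component) there is about +3; positive curl means counterclockwise rotation.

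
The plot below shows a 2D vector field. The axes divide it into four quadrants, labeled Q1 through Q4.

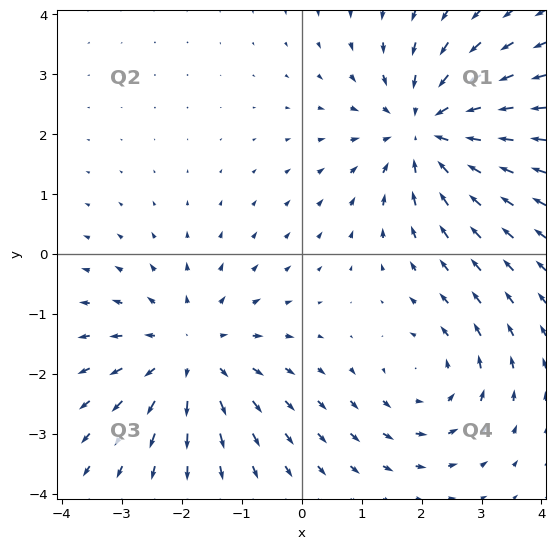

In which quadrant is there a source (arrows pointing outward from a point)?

Q3

The source sits at approximately (-1.9, -1.6), which lies in quadrant Q3. The divergence there is about +3, positive as expected for a source.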